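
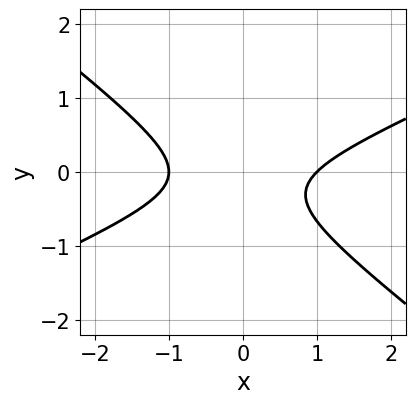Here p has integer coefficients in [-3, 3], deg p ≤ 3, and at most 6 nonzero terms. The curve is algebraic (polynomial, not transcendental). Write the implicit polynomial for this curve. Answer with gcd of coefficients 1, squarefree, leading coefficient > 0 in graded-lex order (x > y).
x^2 - x*y - 3*y^2 - y - 1

(a) The degree is 2 — a generic line meets the curve in up to 2 points.
(b) From the axis intercepts and sections: among the integer gridlines, it crosses the x-axis at x ∈ {-1, 1}; it misses every integer gridline on the y-axis.
(c) Matching integer coefficients to the picture gives p.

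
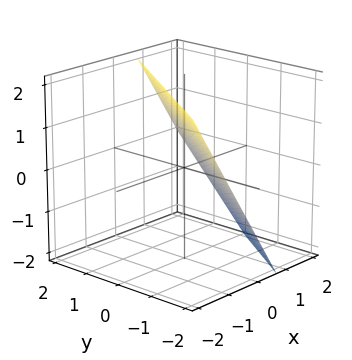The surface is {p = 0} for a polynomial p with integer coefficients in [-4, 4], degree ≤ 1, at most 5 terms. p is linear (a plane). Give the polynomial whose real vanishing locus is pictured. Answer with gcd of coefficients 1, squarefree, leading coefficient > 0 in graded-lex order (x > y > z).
1. The degree is 1 — the surface is flat (a plane).
2. Against the integer gridlines: it meets the y-axis at y = -1 (among the integer gridlines); one z-axis crossing is at z = 1.
3. These observations pin down the coefficients.

3*x - 2*y + 2*z - 2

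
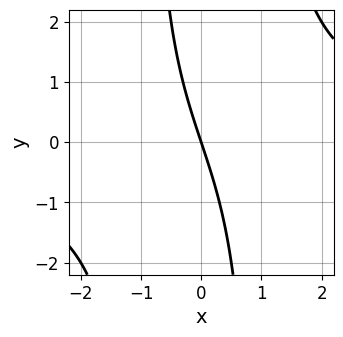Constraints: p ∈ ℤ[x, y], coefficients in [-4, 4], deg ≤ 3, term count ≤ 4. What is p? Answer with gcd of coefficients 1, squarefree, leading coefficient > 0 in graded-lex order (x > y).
1. Degree: a generic line meets the curve in up to 3 points, so deg p = 3.
2. Against the integer gridlines: it crosses the x-axis at the gridline x = 0; one y-axis crossing is at y = 0.
3. These observations pin down the coefficients.

x^2*y - 3*x - y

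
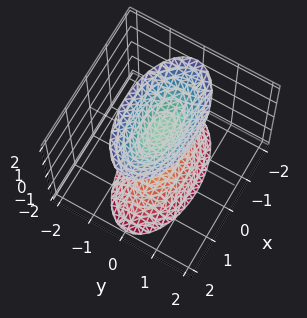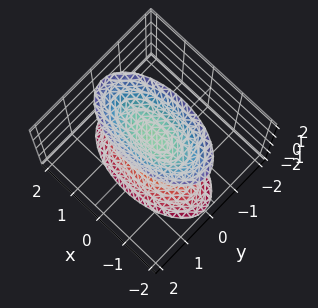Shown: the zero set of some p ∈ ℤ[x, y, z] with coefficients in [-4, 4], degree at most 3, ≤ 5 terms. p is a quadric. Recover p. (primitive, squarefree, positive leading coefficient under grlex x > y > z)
(a) The picture has 2 separate pieces. Treating them together as one polynomial.
(b) The degree is 2 — two separate bowl-shaped sheets opening away from each other; a quadric.
(c) Symmetries: mirror symmetry x ↦ −x ⇒ only even powers of x; the z ↦ −z reflection is a symmetry, so z appears only in even powers; it's symmetric under y → −y, forcing even powers of y.
(d) From the visible intercepts: the surface avoids every integer y-axis point in the box; it misses every integer gridline on the x-axis; among the integer gridlines, it crosses the z-axis at z ∈ {-1, 1}.
(e) Putting this together gives p.

x^2 + 3*y^2 - z^2 + 1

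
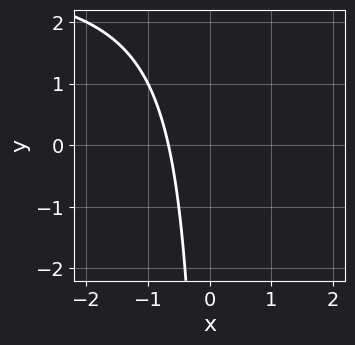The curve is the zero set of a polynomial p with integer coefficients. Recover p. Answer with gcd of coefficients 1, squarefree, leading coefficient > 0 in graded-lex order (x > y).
x*y - 3*x - 2

1. deg p = 2. No degree-1 curve has this shape.
2. Against the integer gridlines: the curve avoids every integer y-axis point in the box.
3. Putting this together gives p.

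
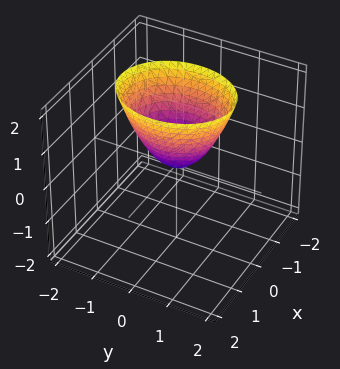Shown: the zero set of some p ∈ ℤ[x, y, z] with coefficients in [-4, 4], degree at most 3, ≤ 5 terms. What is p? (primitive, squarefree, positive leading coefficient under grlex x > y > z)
(a) The degree is 2 — a single bowl opening along one axis; a quadric.
(b) Symmetries: the x ↦ −x reflection is a symmetry, so x appears only in even powers; the y ↦ −y reflection is a symmetry, so y appears only in even powers.
(c) Observable constraints: it crosses the y-axis at the gridline y = 0; it meets the x-axis at x = 0 (among the integer gridlines).
(d) Putting this together gives p.

3*x^2 + 2*y^2 - 2*z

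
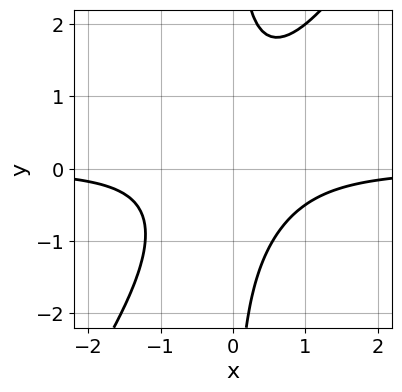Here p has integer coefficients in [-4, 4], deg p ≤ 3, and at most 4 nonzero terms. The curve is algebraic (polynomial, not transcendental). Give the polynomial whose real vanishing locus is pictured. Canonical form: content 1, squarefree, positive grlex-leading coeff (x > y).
3*x^2*y - 2*x*y^2 + 2

1. deg p = 3.
2. Observable constraints: it misses every integer gridline on the x-axis; no y-intercept at any integer in the box.
3. Assembling these constraints gives the stated polynomial.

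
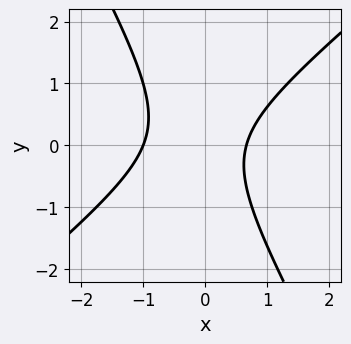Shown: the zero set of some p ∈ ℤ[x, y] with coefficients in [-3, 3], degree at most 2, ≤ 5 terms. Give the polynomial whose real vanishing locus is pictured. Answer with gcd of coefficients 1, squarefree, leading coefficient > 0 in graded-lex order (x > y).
(a) deg p = 2. A generic line meets the curve in up to 2 points.
(b) Checking where it meets the axes: it misses every integer gridline on the y-axis; one x-axis crossing is at x = -1.
(c) These observations pin down the coefficients.

3*x^2 - 2*x*y - 2*y^2 + x - 2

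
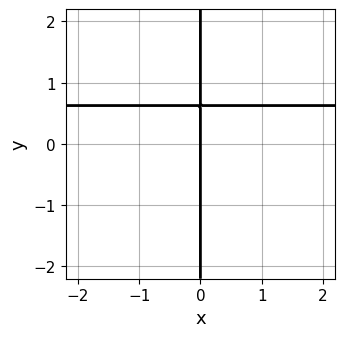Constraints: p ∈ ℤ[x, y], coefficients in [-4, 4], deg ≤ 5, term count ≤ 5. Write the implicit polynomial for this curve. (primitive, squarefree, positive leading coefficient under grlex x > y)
3*x*y^3 + 2*x*y - 2*x

First, the degree is 4 — a generic line meets the curve in up to 4 points.
Then, from the axis intercepts and sections: it crosses the x-axis at the gridline x = 0; every point of the y-axis in the box is on the curve.
Finally, solving for integer coefficients yields p as stated.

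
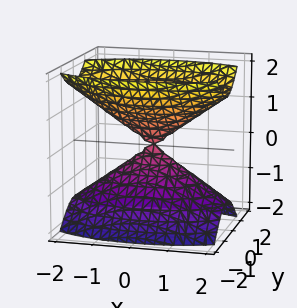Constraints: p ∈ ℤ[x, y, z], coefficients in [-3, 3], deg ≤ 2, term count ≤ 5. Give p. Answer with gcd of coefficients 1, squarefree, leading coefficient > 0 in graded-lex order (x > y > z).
x^2 + 3*y^2 - 2*z^2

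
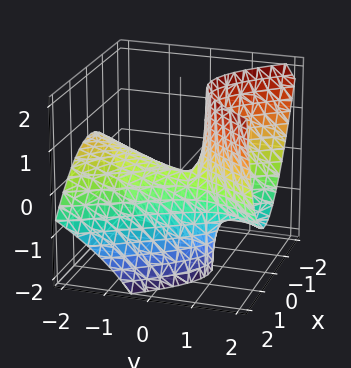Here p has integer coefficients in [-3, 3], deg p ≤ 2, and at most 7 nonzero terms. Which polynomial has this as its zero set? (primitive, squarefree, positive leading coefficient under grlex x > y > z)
3*x^2 + x*z - y^2 - 3*y*z + 2*z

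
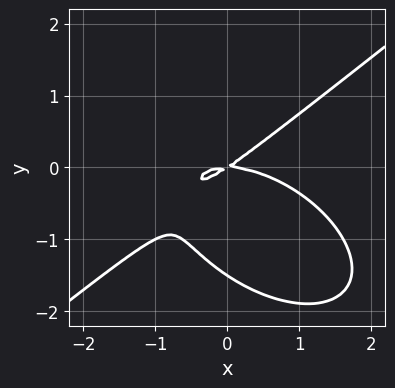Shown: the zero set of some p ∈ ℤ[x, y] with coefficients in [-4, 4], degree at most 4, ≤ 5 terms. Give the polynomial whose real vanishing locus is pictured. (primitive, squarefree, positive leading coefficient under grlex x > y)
x^3 - 2*y^3 + 2*x*y - 3*y^2

First, degree: a generic line meets the curve in up to 3 points, so deg p = 3.
Next, against the integer gridlines: it meets the y-axis at y = 0 (among the integer gridlines); it crosses the x-axis at the gridline x = 0.
Finally, together with the visible shape, these determine p as stated.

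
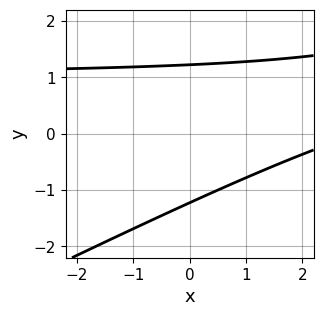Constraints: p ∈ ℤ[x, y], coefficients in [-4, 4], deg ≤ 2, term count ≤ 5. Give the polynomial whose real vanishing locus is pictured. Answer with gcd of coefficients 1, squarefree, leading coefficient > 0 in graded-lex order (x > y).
x*y - 2*y^2 - x + 3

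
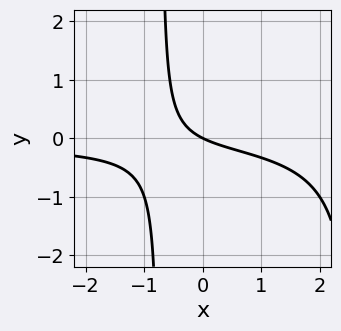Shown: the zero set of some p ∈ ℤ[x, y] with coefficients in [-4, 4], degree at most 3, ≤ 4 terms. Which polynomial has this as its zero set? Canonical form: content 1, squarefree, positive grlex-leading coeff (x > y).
First, degree: the shape is more complex than any degree-2 curve, so deg p = 3.
Next, against the integer gridlines: one y-axis crossing is at y = 0; it meets the x-axis at x = 0 (among the integer gridlines).
Finally, solving for integer coefficients yields p as stated.

x^2*y - 2*x*y - x - 2*y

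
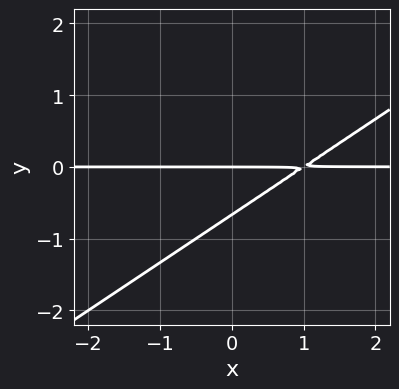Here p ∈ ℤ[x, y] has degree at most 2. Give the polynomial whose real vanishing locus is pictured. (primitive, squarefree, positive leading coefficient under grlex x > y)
2*x*y - 3*y^2 - 2*y

(a) The degree is 2 — a generic line meets the curve in up to 2 points.
(b) Reading off the gridlines: it meets the y-axis at y = 0 (among the integer gridlines); every point of the x-axis in the box is on the curve.
(c) Matching integer coefficients to the picture gives p.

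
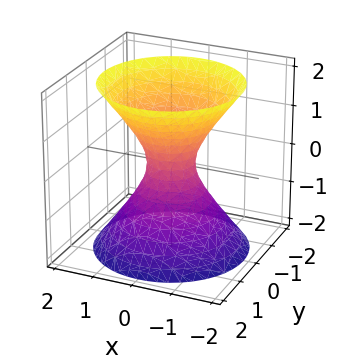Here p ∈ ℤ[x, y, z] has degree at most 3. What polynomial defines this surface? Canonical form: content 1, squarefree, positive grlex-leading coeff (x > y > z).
First, degree: an hourglass — one-sheet hyperboloid; a quadric, so deg p = 2.
Then, symmetries: mirror symmetry z ↦ −z ⇒ only even powers of z; rotational symmetry about the z-axis ⇒ p depends on x, y only through x² + y².
Next, reading off the gridlines: a circular section at z = 2 has radius between 1 and 2; it misses every integer gridline on the z-axis.
Finally, together with the visible shape, these determine p as stated.

3*x^2 + 3*y^2 - 2*z^2 - 1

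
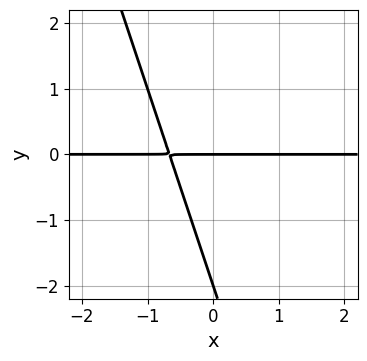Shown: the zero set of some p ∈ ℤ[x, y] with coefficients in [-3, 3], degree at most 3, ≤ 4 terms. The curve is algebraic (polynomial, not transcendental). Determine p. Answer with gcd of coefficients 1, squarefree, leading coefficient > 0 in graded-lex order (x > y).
3*x*y + y^2 + 2*y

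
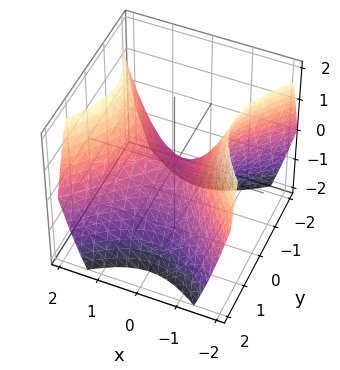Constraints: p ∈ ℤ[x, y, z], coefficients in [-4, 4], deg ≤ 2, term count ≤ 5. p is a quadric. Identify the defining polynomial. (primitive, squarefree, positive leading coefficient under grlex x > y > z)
x^2 - y^2 - z

(a) The degree is 2 — a hyperbolic paraboloid; a quadric.
(b) Symmetries: it's symmetric under x → −x, forcing even powers of x; mirror symmetry y ↦ −y ⇒ only even powers of y.
(c) Against the integer gridlines: one x-axis crossing is at x = 0; it crosses the z-axis at the gridline z = 0; it meets the y-axis at y = 0 (among the integer gridlines).
(d) Assembling these constraints gives the stated polynomial.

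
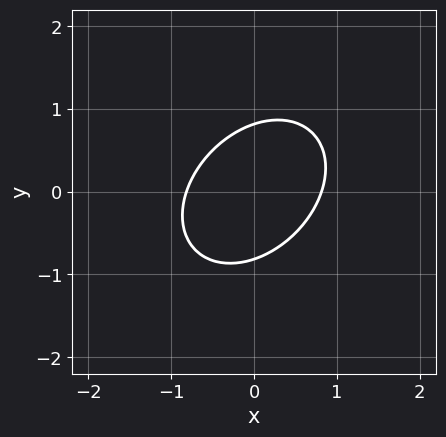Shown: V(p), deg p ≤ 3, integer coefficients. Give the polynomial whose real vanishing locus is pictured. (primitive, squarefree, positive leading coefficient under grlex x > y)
3*x^2 - 2*x*y + 3*y^2 - 2

(a) The degree is 2 — no degree-1 curve has this shape.
(b) The integer polynomial consistent with all of this is the stated p.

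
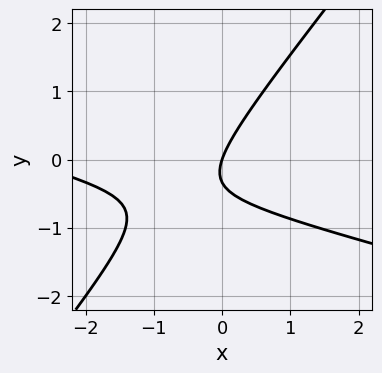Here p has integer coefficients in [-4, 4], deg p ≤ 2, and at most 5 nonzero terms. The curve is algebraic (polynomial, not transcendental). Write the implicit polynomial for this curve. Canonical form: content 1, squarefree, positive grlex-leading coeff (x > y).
deg p = 2.
From the axis intercepts and sections: one y-axis crossing is at y = 0; one x-axis crossing is at x = 0.
Solving for integer coefficients yields p as stated.

x^2 + 3*x*y - 3*y^2 + 3*x - y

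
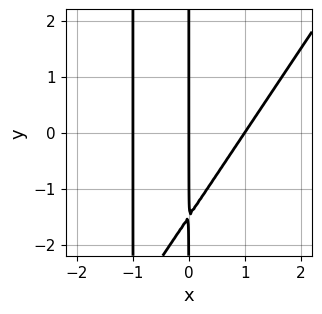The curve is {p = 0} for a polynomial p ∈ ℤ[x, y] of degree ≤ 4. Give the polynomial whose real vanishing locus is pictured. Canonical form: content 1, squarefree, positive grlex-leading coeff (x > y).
(a) deg p = 3. No degree-2 curve has this shape.
(b) Observable constraints: among the integer gridlines, it crosses the x-axis at x ∈ {-1, 0, 1}; the visible y-axis segment lies entirely on the curve.
(c) Assembling these constraints gives the stated polynomial.

3*x^3 - 2*x^2*y - 2*x*y - 3*x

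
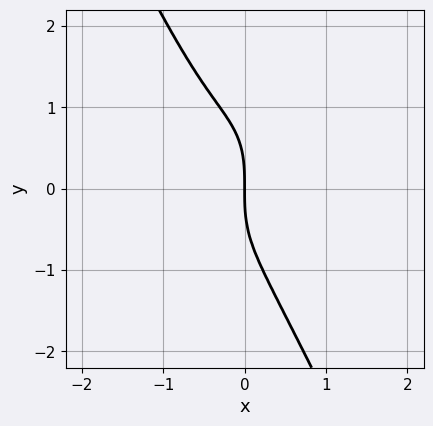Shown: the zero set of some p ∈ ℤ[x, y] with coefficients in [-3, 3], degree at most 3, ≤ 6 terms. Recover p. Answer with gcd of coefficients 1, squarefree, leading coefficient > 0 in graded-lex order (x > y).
1. deg p = 3. No degree-2 curve has this shape.
2. Against the integer gridlines: it crosses the x-axis at the gridline x = 0; it meets the y-axis at y = 0 (among the integer gridlines).
3. Solving for integer coefficients yields p as stated.

3*x^3 - 3*x^2*y + y^3 + 3*x^2 + 3*x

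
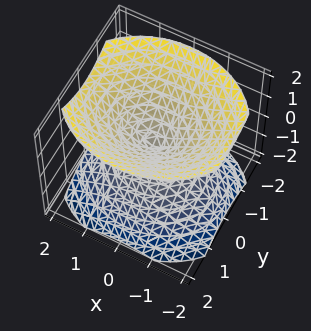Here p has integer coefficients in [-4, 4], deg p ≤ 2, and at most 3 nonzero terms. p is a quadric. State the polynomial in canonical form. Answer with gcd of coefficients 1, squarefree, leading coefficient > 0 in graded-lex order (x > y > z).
2*x^2 + 3*y^2 - 3*z^2

First, the picture has 2 separate pieces.
Then, deg p = 2.
Next, symmetries: the x ↦ −x reflection is a symmetry, so x appears only in even powers; it's symmetric under y → −y, forcing even powers of y; mirror symmetry z ↦ −z ⇒ only even powers of z.
Then, against the integer gridlines: it crosses the x-axis at the gridline x = 0; one z-axis crossing is at z = 0; it meets the y-axis at y = 0 (among the integer gridlines).
Finally, the integer polynomial consistent with all of this is the stated p.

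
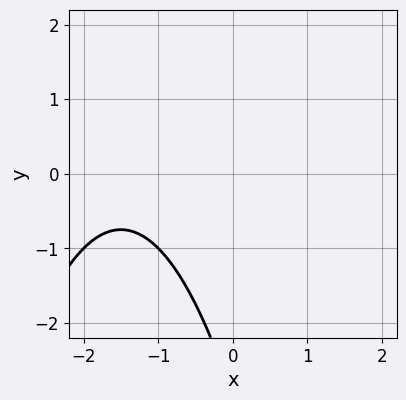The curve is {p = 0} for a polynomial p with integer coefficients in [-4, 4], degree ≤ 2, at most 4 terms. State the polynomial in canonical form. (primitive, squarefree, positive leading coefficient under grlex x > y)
deg p = 2. No degree-1 curve has this shape.
Reading off the gridlines: the curve avoids every integer x-axis point in the box; it misses every integer gridline on the y-axis.
Putting this together gives p.

x^2 + 3*x + y + 3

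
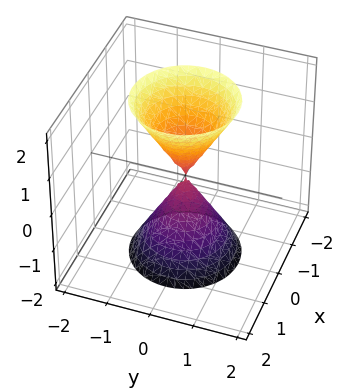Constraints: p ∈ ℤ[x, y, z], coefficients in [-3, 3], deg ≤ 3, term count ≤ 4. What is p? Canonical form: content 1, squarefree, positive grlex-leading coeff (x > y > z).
(a) I count 2 distinct pieces.
(b) Degree: a double cone through the origin; a quadric, so deg p = 2.
(c) Symmetry: the surface is invariant under rotation about z: p = q(x² + y², z); the z ↦ −z reflection is a symmetry, so z appears only in even powers.
(d) Observable constraints: one z-axis crossing is at z = 0; a circular section at z = 2 has radius between 1 and 2.
(e) The integer polynomial consistent with all of this is the stated p.

3*x^2 + 3*y^2 - z^2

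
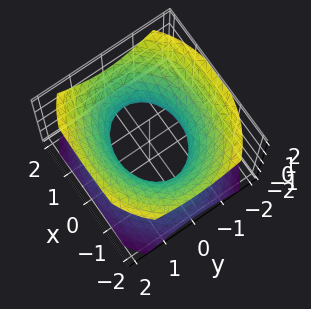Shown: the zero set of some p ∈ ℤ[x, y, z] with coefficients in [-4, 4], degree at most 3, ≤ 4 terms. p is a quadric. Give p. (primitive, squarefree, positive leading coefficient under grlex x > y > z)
2*x^2 + 3*y^2 - 3*z^2 - 3

1. deg p = 2. An hourglass — one-sheet hyperboloid; a quadric.
2. Symmetries: it's symmetric under y → −y, forcing even powers of y; the z ↦ −z reflection is a symmetry, so z appears only in even powers; it's symmetric under x → −x, forcing even powers of x.
3. Observable constraints: the y-axis gridline crossings are at y ∈ {-1, 1}; it misses every integer gridline on the z-axis.
4. The integer polynomial consistent with all of this is the stated p.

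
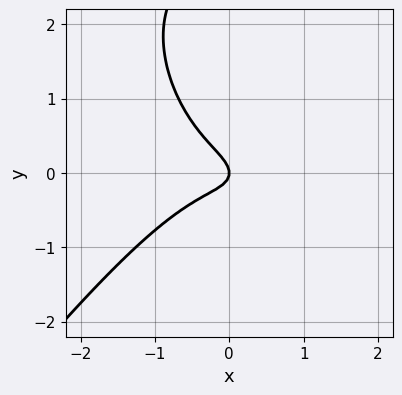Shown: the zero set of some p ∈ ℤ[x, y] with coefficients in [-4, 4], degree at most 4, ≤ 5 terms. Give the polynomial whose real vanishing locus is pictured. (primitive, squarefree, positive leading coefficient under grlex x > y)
2*x^3 - y^3 + x*y + 3*y^2 + x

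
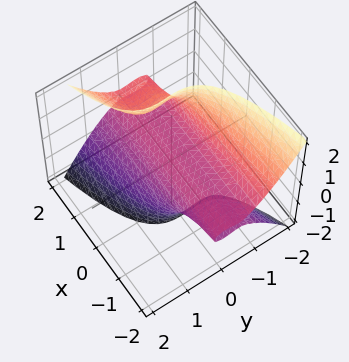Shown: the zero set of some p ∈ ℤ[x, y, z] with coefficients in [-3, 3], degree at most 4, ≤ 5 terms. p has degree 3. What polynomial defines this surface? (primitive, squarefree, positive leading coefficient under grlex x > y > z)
(a) deg p = 3.
(b) From the visible intercepts: it crosses the z-axis at the gridline z = 0; one y-axis crossing is at y = 0.
(c) Matching integer coefficients to the picture gives p.

2*x*z^2 - 3*y^3 - 2*y^2 - 2*z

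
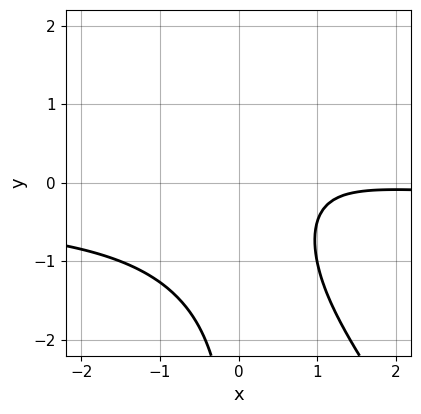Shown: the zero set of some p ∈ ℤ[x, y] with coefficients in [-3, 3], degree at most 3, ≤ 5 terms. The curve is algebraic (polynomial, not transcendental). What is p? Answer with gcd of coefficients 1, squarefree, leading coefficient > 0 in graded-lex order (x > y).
3*x^2*y + 2*x*y^2 + x^2 - 3*x + 3

First, degree: no degree-2 curve has this shape, so deg p = 3.
Then, against the integer gridlines: the curve avoids every integer y-axis point in the box; the curve avoids every integer x-axis point in the box.
Finally, matching integer coefficients to the picture gives p.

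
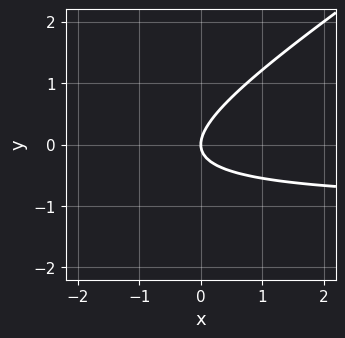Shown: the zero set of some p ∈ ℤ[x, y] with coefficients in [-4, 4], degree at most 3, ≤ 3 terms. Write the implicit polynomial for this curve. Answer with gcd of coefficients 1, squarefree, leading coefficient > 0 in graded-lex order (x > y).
The degree is 2 — no degree-1 curve has this shape.
Checking where it meets the axes: one x-axis crossing is at x = 0; it crosses the y-axis at the gridline y = 0.
These observations pin down the coefficients.

2*x*y - 3*y^2 + 2*x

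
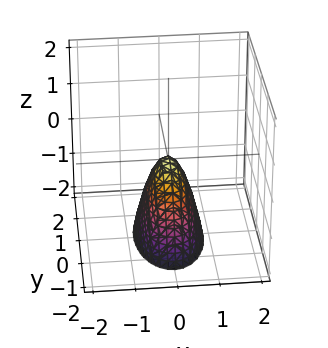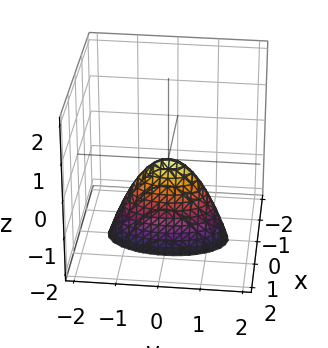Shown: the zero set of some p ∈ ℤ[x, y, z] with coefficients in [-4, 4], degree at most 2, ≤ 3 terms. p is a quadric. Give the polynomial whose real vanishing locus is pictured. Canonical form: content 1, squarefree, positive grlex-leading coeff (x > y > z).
1. deg p = 2. A paraboloid; a quadric.
2. Symmetries: the y ↦ −y reflection is a symmetry, so y appears only in even powers; mirror symmetry x ↦ −x ⇒ only even powers of x.
3. From the axis intercepts and sections: it crosses the x-axis at the gridline x = 0; it crosses the z-axis at the gridline z = 0; it meets the y-axis at y = 0 (among the integer gridlines).
4. Matching integer coefficients to the picture gives p.

3*x^2 + y^2 + z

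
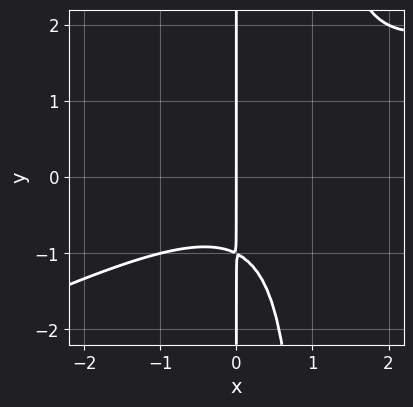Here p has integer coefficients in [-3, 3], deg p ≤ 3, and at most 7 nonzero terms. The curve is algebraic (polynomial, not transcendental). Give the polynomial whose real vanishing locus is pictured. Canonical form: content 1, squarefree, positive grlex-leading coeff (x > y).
x^3 - 2*x^2*y - x^2 + 2*x*y + 2*x

(a) deg p = 3.
(b) From the axis intercepts and sections: it meets the x-axis at x = 0 (among the integer gridlines); every point of the y-axis in the box is on the curve.
(c) The integer polynomial consistent with all of this is the stated p.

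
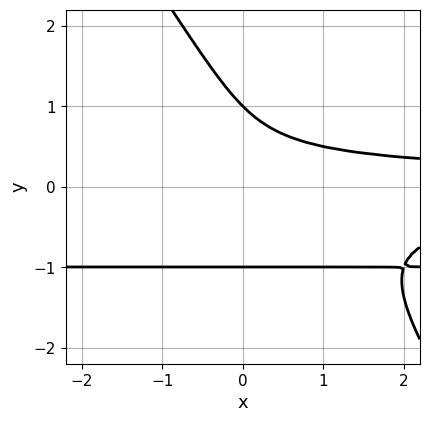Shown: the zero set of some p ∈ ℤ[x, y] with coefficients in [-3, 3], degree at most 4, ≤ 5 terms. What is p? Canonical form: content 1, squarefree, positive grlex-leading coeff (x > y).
3*x*y^3 + 2*y^4 + 3*x*y^2 - y^2 - 1

(a) deg p = 4. No degree-3 curve has this shape.
(b) Against the integer gridlines: among the integer gridlines, it crosses the y-axis at y ∈ {-1, 1}; it misses every integer gridline on the x-axis.
(c) Solving for integer coefficients yields p as stated.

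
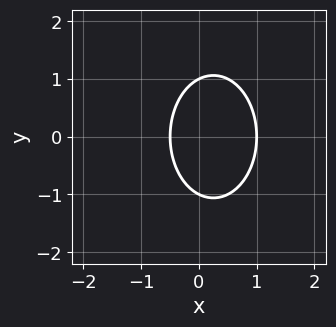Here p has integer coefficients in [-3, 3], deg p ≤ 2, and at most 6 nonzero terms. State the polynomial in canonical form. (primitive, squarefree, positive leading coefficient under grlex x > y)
2*x^2 + y^2 - x - 1

First, deg p = 2. The shape is more complex than any degree-1 curve.
Next, symmetries: the y ↦ −y reflection is a symmetry, so y appears only in even powers.
Then, from the visible intercepts: it meets the x-axis at x = 1 (among the integer gridlines); among the integer gridlines, it crosses the y-axis at y ∈ {-1, 1}.
Finally, solving for integer coefficients yields p as stated.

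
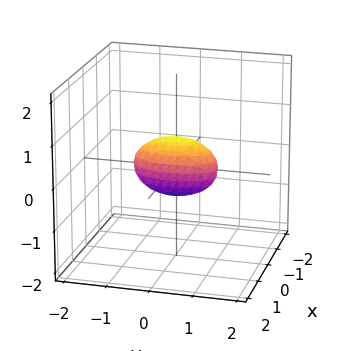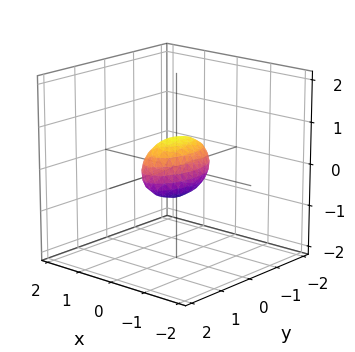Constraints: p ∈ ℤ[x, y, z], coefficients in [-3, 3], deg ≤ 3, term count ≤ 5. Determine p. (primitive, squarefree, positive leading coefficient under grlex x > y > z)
1. The degree is 2 — a closed, bounded, convex surface; a quadric.
2. Symmetries: the x ↦ −x reflection is a symmetry, so x appears only in even powers; it's symmetric under y → −y, forcing even powers of y; the z ↦ −z reflection is a symmetry, so z appears only in even powers.
3. Observable constraints: among the integer gridlines, it crosses the y-axis at y ∈ {-1, 1}.
4. The integer polynomial consistent with all of this is the stated p.

3*x^2 + y^2 + 2*z^2 - 1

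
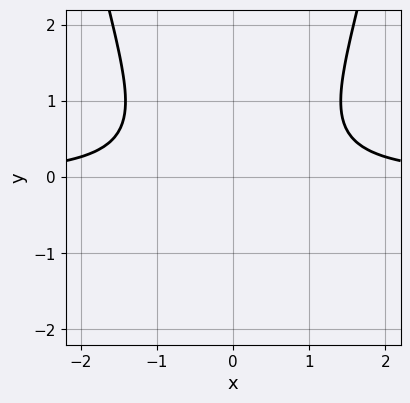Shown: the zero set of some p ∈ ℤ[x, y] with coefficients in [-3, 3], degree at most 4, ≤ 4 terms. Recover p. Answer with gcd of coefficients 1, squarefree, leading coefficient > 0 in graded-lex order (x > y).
x^2*y - y^2 - 1

(a) deg p = 3. A generic line meets the curve in up to 3 points.
(b) Symmetries: it's symmetric under x → −x, forcing even powers of x.
(c) Checking where it meets the axes: the curve avoids every integer y-axis point in the box; the curve avoids every integer x-axis point in the box.
(d) Assembling these constraints gives the stated polynomial.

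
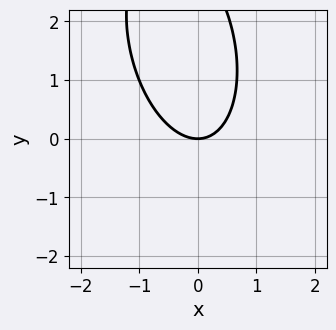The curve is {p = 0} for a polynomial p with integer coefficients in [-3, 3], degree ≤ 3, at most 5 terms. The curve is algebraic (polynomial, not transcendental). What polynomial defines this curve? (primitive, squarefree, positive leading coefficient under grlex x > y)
(a) Degree: no degree-1 curve has this shape, so deg p = 2.
(b) From the axis intercepts and sections: it meets the y-axis at y = 0 (among the integer gridlines); one x-axis crossing is at x = 0.
(c) Assembling these constraints gives the stated polynomial.

3*x^2 + x*y + y^2 - 3*y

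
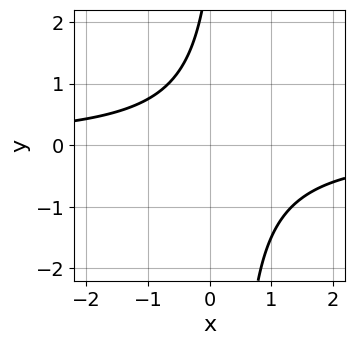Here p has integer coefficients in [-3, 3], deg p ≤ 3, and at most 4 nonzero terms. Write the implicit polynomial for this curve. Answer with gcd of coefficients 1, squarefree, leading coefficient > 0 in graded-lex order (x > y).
1. Degree: a generic line meets the curve in up to 2 points, so deg p = 2.
2. From the axis intercepts and sections: it misses every integer gridline on the y-axis; it misses every integer gridline on the x-axis.
3. The integer polynomial consistent with all of this is the stated p.

3*x*y - y + 3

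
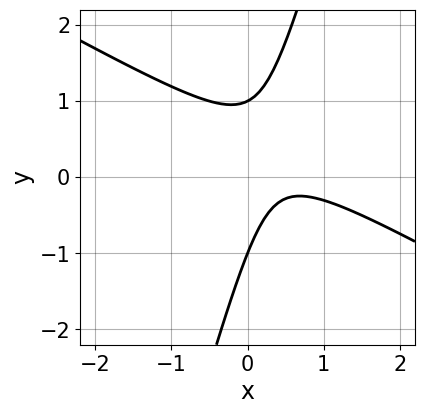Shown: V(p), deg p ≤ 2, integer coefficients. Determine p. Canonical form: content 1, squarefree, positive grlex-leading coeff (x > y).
2*x^2 + 3*x*y - y^2 - 2*x + 1

First, degree: the shape is more complex than any degree-1 curve, so deg p = 2.
Then, checking where it meets the axes: the curve avoids every integer x-axis point in the box; among the integer gridlines, it crosses the y-axis at y ∈ {-1, 1}.
Finally, fitting integer coefficients to these (and the overall shape) gives p.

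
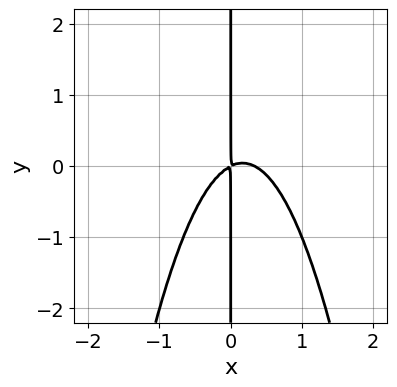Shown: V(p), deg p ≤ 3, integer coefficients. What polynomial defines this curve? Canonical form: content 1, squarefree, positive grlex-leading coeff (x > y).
3*x^3 - x^2 + 2*x*y

(a) deg p = 3. A generic line meets the curve in up to 3 points.
(b) Reading off the gridlines: the visible y-axis segment lies entirely on the curve.
(c) Putting this together gives p.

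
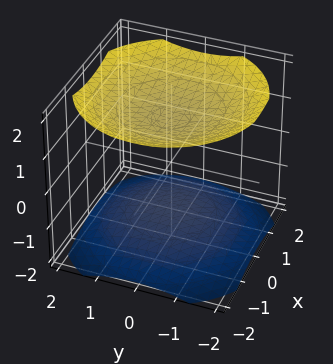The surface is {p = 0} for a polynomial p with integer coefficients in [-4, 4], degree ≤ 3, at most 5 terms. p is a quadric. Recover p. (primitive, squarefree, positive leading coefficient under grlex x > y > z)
x^2 + y^2 - 2*z^2 + 3

There are 2 components.
deg p = 2.
Symmetries: it's symmetric under z → −z, forcing even powers of z; rotational symmetry about the z-axis ⇒ p depends on x, y only through x² + y².
Against the integer gridlines: it misses every integer gridline on the y-axis; no x-intercept at any integer in the box.
The integer polynomial consistent with all of this is the stated p.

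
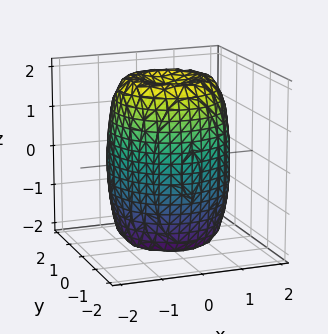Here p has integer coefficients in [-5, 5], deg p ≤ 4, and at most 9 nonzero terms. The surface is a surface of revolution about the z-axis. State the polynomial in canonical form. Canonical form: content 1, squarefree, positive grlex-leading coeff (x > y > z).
1. The degree is 4 — a generic line meets the surface in up to 4 points.
2. By symmetry, the surface is invariant under rotation about z: p = q(x² + y², z).
3. From the axis intercepts and sections: a circular section at z = -2 has radius between 0 and 1.
4. Solving for integer coefficients yields p as stated.

2*x^4 + 4*x^2*y^2 + 2*y^4 - 3*x^2 - 3*y^2 + z^2 - 3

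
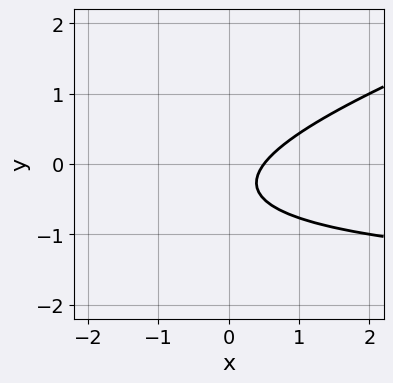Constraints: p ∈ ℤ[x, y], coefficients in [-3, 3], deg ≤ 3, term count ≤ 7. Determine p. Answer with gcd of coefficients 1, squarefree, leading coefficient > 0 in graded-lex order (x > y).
deg p = 2.
Reading off the gridlines: no y-intercept at any integer in the box.
The integer polynomial consistent with all of this is the stated p.

x*y - 3*y^2 + 2*x - 2*y - 1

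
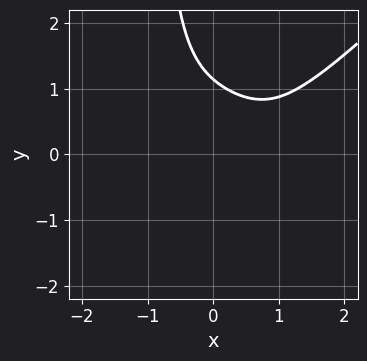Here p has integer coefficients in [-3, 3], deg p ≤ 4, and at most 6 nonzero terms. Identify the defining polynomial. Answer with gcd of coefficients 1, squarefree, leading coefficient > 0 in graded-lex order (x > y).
(a) Degree: the shape is more complex than any degree-3 curve, so deg p = 4.
(b) Checking where it meets the axes: it misses every integer gridline on the x-axis.
(c) Assembling these constraints gives the stated polynomial.

2*x^4 - 2*x*y^3 - 3*x*y^2 - 2*y^3 + 3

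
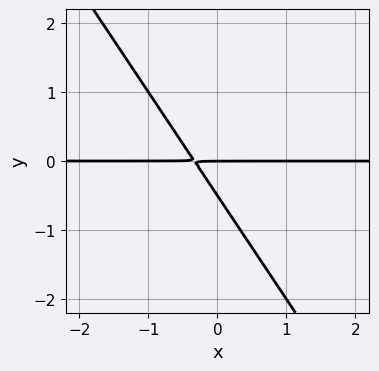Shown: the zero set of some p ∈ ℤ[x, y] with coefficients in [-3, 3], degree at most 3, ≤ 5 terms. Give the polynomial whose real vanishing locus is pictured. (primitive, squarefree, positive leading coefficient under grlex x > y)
(a) Degree: no degree-1 curve has this shape, so deg p = 2.
(b) Reading off the gridlines: every point of the x-axis in the box is on the curve; it crosses the y-axis at the gridline y = 0.
(c) Matching integer coefficients to the picture gives p.

3*x*y + 2*y^2 + y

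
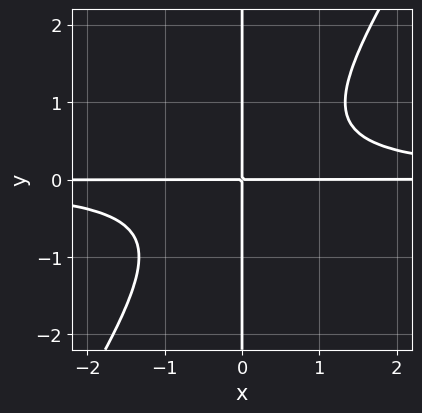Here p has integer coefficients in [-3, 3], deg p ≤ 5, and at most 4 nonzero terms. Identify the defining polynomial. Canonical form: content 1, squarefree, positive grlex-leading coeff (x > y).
The degree is 4 — the shape is more complex than any degree-3 curve.
From the axis intercepts and sections: every point of the x-axis in the box is on the curve; every point of the y-axis in the box is on the curve.
These observations pin down the coefficients.

3*x^2*y^2 - 2*x*y^3 - 2*x*y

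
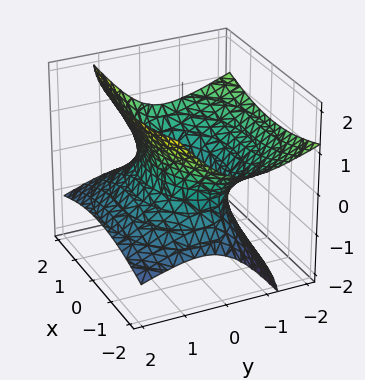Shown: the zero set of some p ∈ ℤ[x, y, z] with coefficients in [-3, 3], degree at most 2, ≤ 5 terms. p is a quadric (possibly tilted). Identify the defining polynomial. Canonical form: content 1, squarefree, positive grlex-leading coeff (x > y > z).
x^2 + 2*y^2 + 3*y*z - 3*z^2 - 2

1. The degree is 2 — a generic line meets the surface in up to 2 points.
2. Observable constraints: it misses every integer gridline on the z-axis; among the integer gridlines, it crosses the y-axis at y ∈ {-1, 1}.
3. The integer polynomial consistent with all of this is the stated p.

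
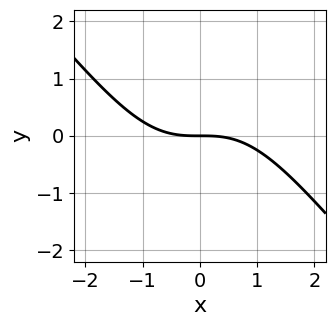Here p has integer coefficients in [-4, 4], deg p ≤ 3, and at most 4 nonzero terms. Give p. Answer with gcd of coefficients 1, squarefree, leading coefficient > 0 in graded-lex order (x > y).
x^3 + x^2*y + 3*y

(a) Degree: no degree-2 curve has this shape, so deg p = 3.
(b) From the visible intercepts: it crosses the x-axis at the gridline x = 0; one y-axis crossing is at y = 0.
(c) Putting this together gives p.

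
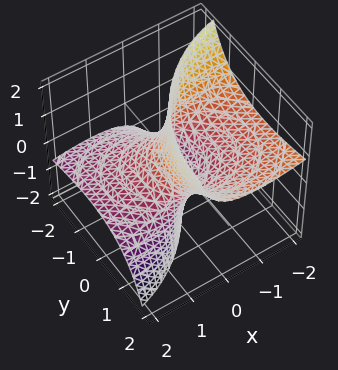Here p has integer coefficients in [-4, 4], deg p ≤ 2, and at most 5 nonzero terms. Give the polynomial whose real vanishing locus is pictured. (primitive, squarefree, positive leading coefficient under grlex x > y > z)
1. The degree is 2 — no degree-1 surface has this shape.
2. From the axis intercepts and sections: the y-axis gridline crossings are at y ∈ {-1, 1}; the x-axis gridline crossings are at x ∈ {-1, 1}; no z-intercept at any integer in the box.
3. Together with the visible shape, these determine p as stated.

x^2 + 3*x*z + y^2 - 2*y*z - 1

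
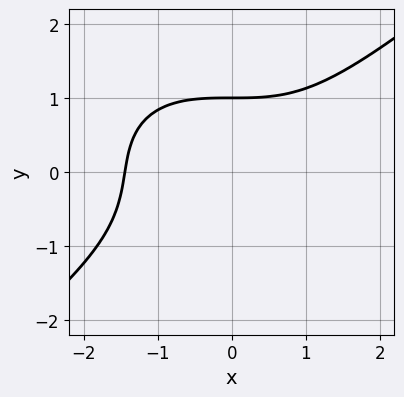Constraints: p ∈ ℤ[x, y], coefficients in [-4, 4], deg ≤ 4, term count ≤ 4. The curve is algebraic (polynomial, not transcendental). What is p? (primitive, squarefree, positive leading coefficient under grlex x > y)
(a) deg p = 3.
(b) Against the integer gridlines: one y-axis crossing is at y = 1.
(c) Solving for integer coefficients yields p as stated.

x^3 - 2*y^3 - y + 3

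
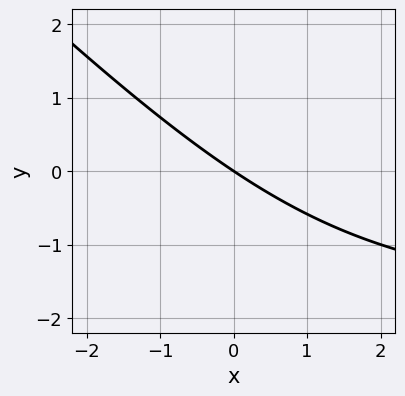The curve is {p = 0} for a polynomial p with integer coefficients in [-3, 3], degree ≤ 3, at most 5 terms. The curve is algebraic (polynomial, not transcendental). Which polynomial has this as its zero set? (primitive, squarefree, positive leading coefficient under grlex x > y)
deg p = 2. The shape is more complex than any degree-1 curve.
Checking where it meets the axes: it crosses the y-axis at the gridline y = 0; it crosses the x-axis at the gridline x = 0.
Assembling these constraints gives the stated polynomial.

x*y + y^2 + 2*x + 3*y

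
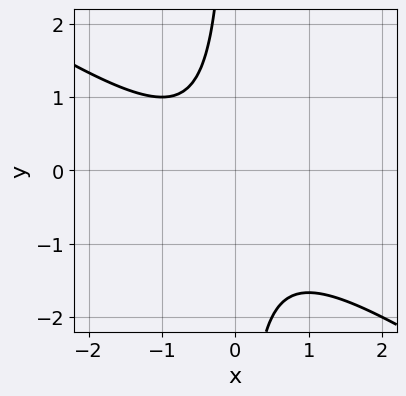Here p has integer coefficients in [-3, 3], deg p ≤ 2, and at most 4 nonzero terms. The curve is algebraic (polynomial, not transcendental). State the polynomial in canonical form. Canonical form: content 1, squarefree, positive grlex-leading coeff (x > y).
2*x^2 + 3*x*y + x + 2

(a) The degree is 2 — no degree-1 curve has this shape.
(b) From the visible intercepts: it misses every integer gridline on the x-axis; no y-intercept at any integer in the box.
(c) Fitting integer coefficients to these (and the overall shape) gives p.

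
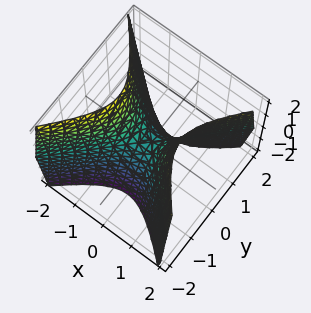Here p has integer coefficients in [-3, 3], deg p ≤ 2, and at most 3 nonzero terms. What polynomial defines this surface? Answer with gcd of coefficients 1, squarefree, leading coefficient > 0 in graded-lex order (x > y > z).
2*x^2 - 2*y^2 - z

First, the degree is 2 — a saddle surface; a quadric.
Then, symmetries: it's symmetric under y → −y, forcing even powers of y; it's symmetric under x → −x, forcing even powers of x.
Then, from the visible intercepts: it crosses the z-axis at the gridline z = 0; it crosses the x-axis at the gridline x = 0; one y-axis crossing is at y = 0.
Finally, solving for integer coefficients yields p as stated.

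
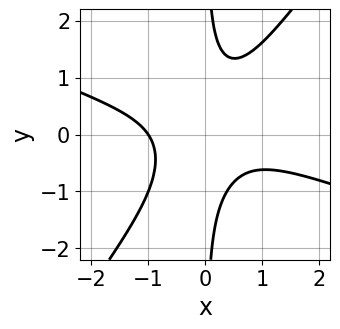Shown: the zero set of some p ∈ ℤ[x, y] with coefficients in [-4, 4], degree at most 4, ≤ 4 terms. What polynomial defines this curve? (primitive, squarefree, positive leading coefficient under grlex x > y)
x^3 + 2*x^2*y - 2*x*y^2 + 1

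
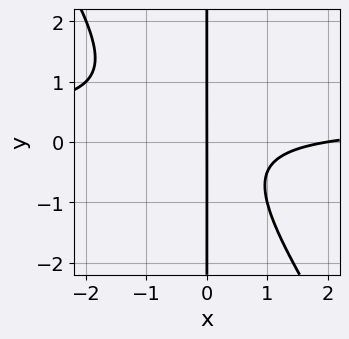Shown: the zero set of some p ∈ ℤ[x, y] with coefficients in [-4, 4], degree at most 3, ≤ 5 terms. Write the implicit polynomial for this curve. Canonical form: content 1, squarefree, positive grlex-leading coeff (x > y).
3*x^2*y + 2*x*y^2 - x^2 + 2*x

(a) Degree: a generic line meets the curve in up to 3 points, so deg p = 3.
(b) From the axis intercepts and sections: the x-axis gridline crossings are at x ∈ {0, 2}; the visible y-axis segment lies entirely on the curve.
(c) The integer polynomial consistent with all of this is the stated p.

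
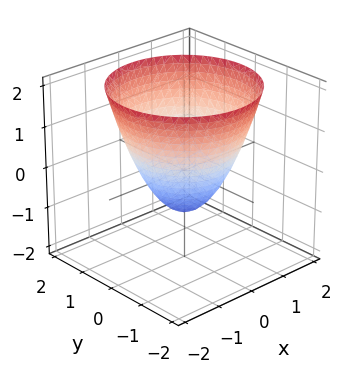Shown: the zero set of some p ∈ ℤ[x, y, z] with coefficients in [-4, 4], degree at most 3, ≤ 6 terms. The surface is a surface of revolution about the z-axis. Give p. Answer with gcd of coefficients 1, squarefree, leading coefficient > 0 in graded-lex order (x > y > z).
x^2 + y^2 - z - 1

First, the degree is 2 — the shape is more complex than any degree-1 surface.
Then, symmetry: the surface is invariant under rotation about z: p = q(x² + y², z).
Then, reading off the gridlines: one z-axis crossing is at z = -1; among the integer gridlines, it crosses the y-axis at y ∈ {-1, 1}; a circular section at z = 2 has radius between 1 and 2.
Finally, putting this together gives p. Check: (-1, 0, 0) on the x-axis lies on the surface, and p(-1, 0, 0) = 0. ✓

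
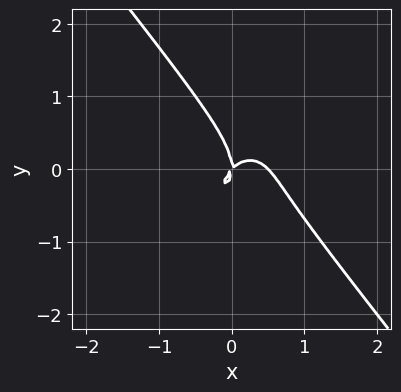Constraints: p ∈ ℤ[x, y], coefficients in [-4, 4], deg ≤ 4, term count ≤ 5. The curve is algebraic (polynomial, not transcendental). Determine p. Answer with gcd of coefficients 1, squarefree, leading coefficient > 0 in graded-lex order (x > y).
First, the degree is 3 — a generic line meets the curve in up to 3 points.
Then, observable constraints: it crosses the x-axis at the gridline x = 0; it meets the y-axis at y = 0 (among the integer gridlines).
Finally, together with the visible shape, these determine p as stated.

2*x^3 + y^3 - x^2 + x*y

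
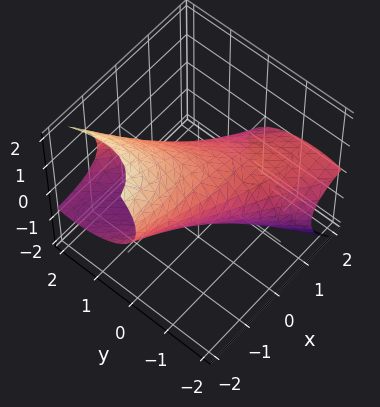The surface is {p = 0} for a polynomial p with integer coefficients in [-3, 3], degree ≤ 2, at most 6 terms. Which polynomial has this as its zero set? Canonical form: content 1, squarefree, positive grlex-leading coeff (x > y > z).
x^2 + 3*x*y + 3*x*z + 2*y^2 + 3*z^2 - 3

Degree: a generic line meets the surface in up to 2 points, so deg p = 2.
From the axis intercepts and sections: the z-axis gridline crossings are at z ∈ {-1, 1}.
Together with the visible shape, these determine p as stated.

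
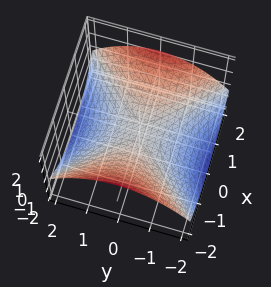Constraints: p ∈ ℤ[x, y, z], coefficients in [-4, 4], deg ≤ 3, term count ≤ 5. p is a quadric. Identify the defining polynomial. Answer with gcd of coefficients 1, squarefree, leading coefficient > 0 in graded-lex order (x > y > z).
1. deg p = 2.
2. Symmetries: the x ↦ −x reflection is a symmetry, so x appears only in even powers; the y ↦ −y reflection is a symmetry, so y appears only in even powers.
3. Checking where it meets the axes: it meets the y-axis at y = 0 (among the integer gridlines); one z-axis crossing is at z = 0; it crosses the x-axis at the gridline x = 0.
4. Putting this together gives p.

x^2 - y^2 - 3*z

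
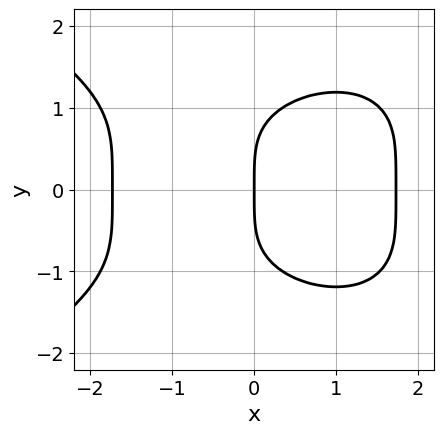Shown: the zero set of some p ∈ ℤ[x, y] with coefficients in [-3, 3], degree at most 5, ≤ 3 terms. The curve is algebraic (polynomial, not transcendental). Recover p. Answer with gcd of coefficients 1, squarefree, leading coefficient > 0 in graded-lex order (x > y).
1. deg p = 4.
2. Symmetries: mirror symmetry y ↦ −y ⇒ only even powers of y.
3. Against the integer gridlines: it meets the y-axis at y = 0 (among the integer gridlines); it meets the x-axis at x = 0 (among the integer gridlines).
4. Assembling these constraints gives the stated polynomial.

y^4 + x^3 - 3*x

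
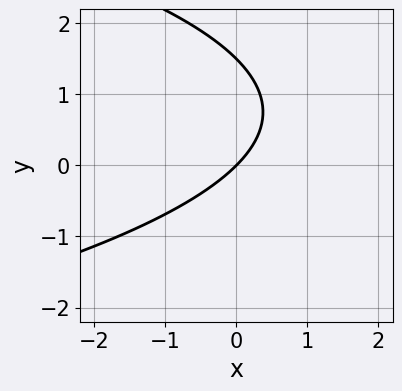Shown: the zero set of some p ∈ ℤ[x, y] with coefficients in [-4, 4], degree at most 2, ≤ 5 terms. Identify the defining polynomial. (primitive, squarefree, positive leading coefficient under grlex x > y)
(a) deg p = 2.
(b) From the axis intercepts and sections: it crosses the x-axis at the gridline x = 0; it crosses the y-axis at the gridline y = 0.
(c) These observations pin down the coefficients.

2*y^2 + 3*x - 3*y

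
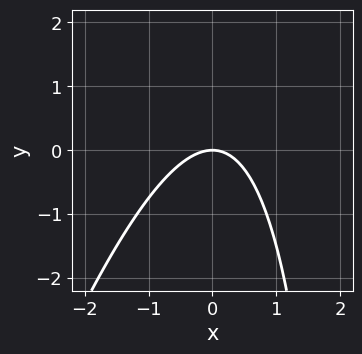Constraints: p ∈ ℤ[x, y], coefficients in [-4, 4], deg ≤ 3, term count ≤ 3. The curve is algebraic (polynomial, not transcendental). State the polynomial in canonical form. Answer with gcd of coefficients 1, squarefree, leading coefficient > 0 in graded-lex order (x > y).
3*x^2 - x*y + 3*y

(a) Degree: a generic line meets the curve in up to 2 points, so deg p = 2.
(b) Reading off the gridlines: one y-axis crossing is at y = 0; it crosses the x-axis at the gridline x = 0.
(c) Assembling these constraints gives the stated polynomial.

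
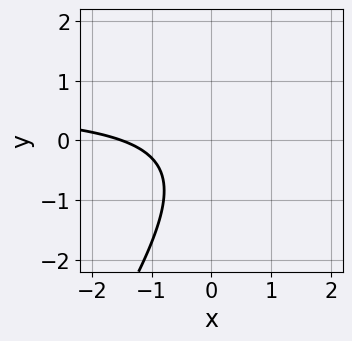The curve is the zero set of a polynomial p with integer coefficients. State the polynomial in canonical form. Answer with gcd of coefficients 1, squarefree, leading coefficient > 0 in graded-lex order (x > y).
First, the degree is 2 — the shape is more complex than any degree-1 curve.
Next, checking where it meets the axes: the curve avoids every integer y-axis point in the box.
Finally, together with the visible shape, these determine p as stated.

3*x*y - 2*y^2 - 2*x - y - 3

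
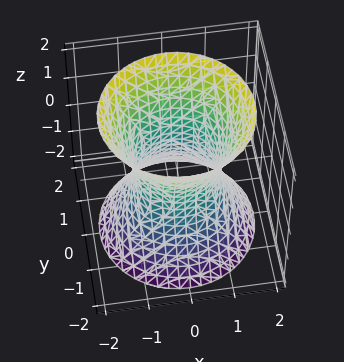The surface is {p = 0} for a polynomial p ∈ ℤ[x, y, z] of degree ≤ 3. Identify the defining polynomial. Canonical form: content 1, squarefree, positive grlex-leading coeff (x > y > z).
2*x^2 + 2*y^2 - z^2 - 2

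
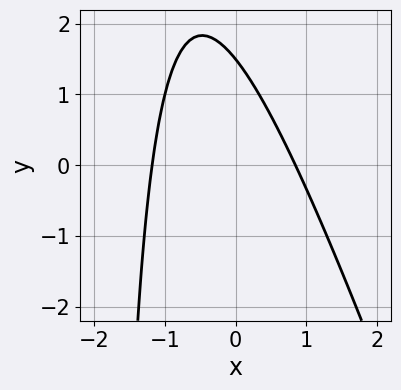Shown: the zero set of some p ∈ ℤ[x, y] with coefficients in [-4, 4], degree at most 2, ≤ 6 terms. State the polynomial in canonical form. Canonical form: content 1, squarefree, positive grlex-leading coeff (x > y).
Degree: the shape is more complex than any degree-1 curve, so deg p = 2.
Putting this together gives p.

3*x^2 + x*y + x + 2*y - 3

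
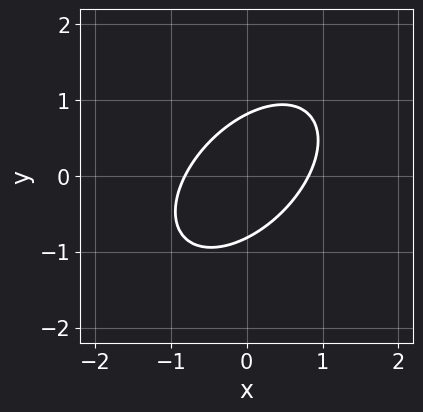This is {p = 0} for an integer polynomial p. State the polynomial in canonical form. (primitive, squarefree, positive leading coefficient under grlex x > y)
(a) The degree is 2 — a generic line meets the curve in up to 2 points.
(b) Solving for integer coefficients yields p as stated.

3*x^2 - 3*x*y + 3*y^2 - 2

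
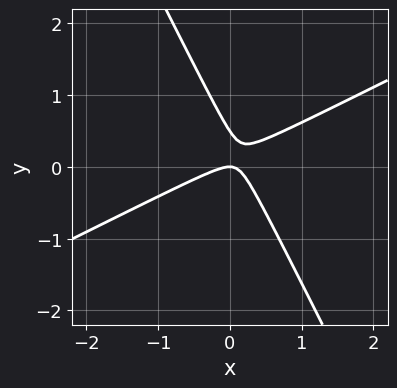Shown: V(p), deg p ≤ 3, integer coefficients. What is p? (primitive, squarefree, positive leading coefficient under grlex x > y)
2*x^2 - 3*x*y - 2*y^2 + y

(a) deg p = 2.
(b) From the axis intercepts and sections: one y-axis crossing is at y = 0; it crosses the x-axis at the gridline x = 0.
(c) Together with the visible shape, these determine p as stated.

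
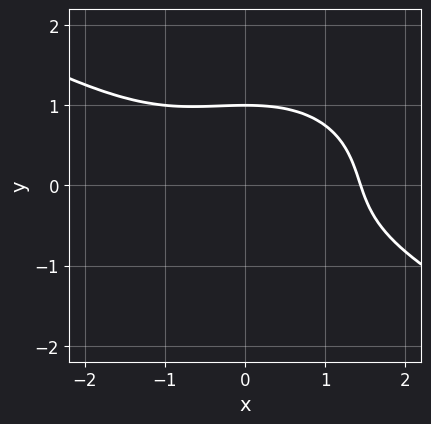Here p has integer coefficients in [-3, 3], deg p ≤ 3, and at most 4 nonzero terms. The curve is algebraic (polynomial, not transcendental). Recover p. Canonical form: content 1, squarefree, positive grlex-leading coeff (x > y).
x^3 + x^2*y + 3*y^3 - 3

1. deg p = 3.
2. Checking where it meets the axes: it meets the y-axis at y = 1 (among the integer gridlines).
3. Together with the visible shape, these determine p as stated.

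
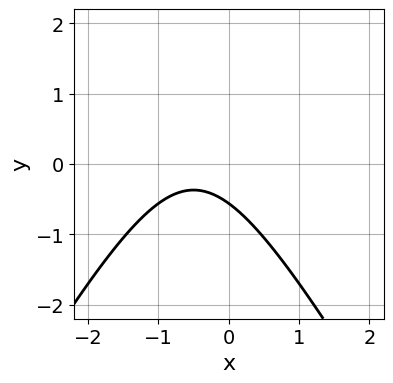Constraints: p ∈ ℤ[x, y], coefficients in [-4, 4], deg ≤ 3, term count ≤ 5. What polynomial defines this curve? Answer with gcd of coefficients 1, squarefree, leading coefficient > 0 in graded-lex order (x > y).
3*x^2 - y^2 + 3*x + 3*y + 2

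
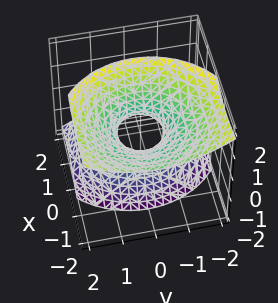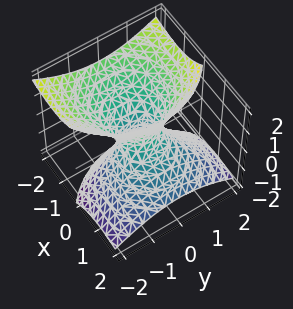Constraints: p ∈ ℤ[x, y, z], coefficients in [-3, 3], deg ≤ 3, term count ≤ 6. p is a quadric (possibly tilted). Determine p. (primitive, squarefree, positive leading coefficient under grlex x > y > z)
2*x^2 + 3*x*z + 2*y^2 - 2*z^2 - 1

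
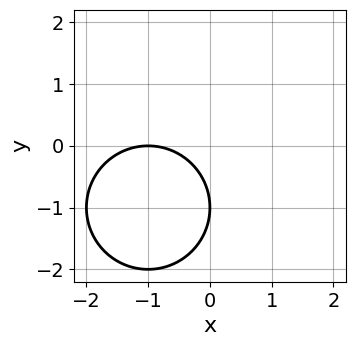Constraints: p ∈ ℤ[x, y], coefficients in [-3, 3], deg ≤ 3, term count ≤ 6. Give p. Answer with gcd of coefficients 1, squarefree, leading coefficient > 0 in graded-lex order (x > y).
x^2 + y^2 + 2*x + 2*y + 1

First, deg p = 2. The shape is more complex than any degree-1 curve.
Then, from the axis intercepts and sections: it meets the y-axis at y = -1 (among the integer gridlines); it meets the x-axis at x = -1 (among the integer gridlines).
Finally, these observations pin down the coefficients.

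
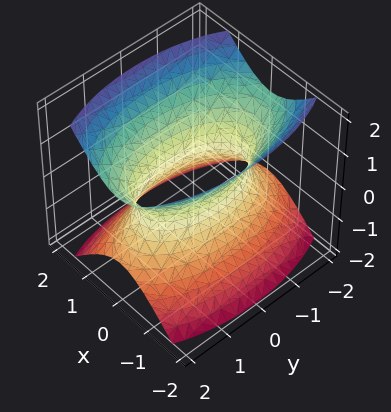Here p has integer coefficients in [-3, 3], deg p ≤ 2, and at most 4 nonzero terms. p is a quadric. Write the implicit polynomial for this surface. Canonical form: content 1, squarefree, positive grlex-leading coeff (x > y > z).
3*x^2 + y^2 - 2*z^2 - 2

(a) The degree is 2 — an hourglass — one-sheet hyperboloid; a quadric.
(b) Symmetries: the z ↦ −z reflection is a symmetry, so z appears only in even powers; mirror symmetry y ↦ −y ⇒ only even powers of y; the x ↦ −x reflection is a symmetry, so x appears only in even powers.
(c) Observable constraints: it misses every integer gridline on the z-axis.
(d) These observations pin down the coefficients.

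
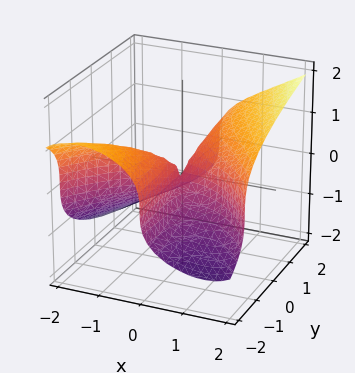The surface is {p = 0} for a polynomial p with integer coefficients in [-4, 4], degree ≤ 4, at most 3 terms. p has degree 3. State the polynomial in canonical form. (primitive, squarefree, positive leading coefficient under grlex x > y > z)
deg p = 3. No degree-2 surface has this shape.
From the axis intercepts and sections: the visible y-axis segment lies entirely on the surface; it meets the x-axis at x = 0 (among the integer gridlines).
Fitting integer coefficients to these (and the overall shape) gives p.

x^3 - 3*z^3 + 3*x*y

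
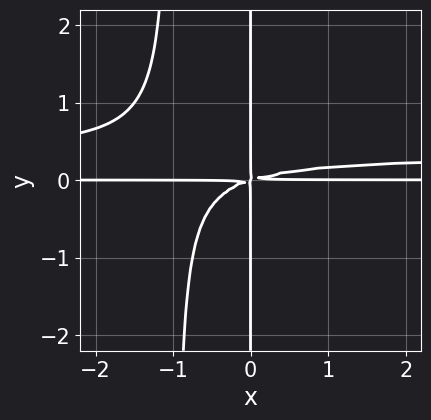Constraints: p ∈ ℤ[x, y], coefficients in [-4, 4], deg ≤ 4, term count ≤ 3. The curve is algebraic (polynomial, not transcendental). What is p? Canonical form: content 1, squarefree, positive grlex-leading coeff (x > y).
Degree: a generic line meets the curve in up to 4 points, so deg p = 4.
From the axis intercepts and sections: the visible y-axis segment lies entirely on the curve; every point of the x-axis in the box is on the curve.
Fitting integer coefficients to these (and the overall shape) gives p.

3*x^2*y^2 - x^2*y + 3*x*y^2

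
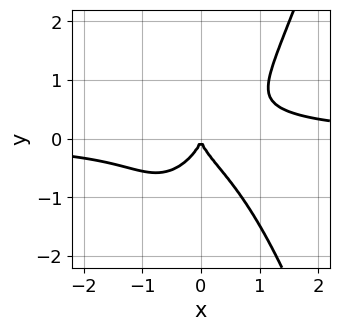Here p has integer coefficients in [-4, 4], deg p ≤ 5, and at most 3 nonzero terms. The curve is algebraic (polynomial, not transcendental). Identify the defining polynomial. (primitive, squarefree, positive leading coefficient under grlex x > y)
First, deg p = 4. No degree-3 curve has this shape.
Then, checking where it meets the axes: it crosses the y-axis at the gridline y = 0; it crosses the x-axis at the gridline x = 0.
Finally, solving for integer coefficients yields p as stated.

3*x^3*y - 2*y^3 - 2*x^2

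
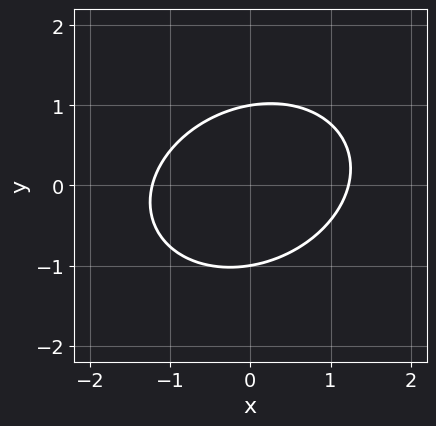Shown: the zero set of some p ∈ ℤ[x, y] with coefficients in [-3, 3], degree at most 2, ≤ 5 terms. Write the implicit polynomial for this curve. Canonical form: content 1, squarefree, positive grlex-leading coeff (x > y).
2*x^2 - x*y + 3*y^2 - 3

1. The degree is 2 — the shape is more complex than any degree-1 curve.
2. Reading off the gridlines: the y-axis gridline crossings are at y ∈ {-1, 1}.
3. Fitting integer coefficients to these (and the overall shape) gives p.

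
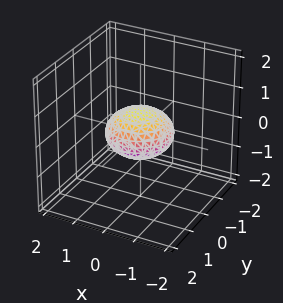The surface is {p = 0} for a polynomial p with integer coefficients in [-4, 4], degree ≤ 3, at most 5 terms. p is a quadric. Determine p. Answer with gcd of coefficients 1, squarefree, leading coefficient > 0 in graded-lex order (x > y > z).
First, degree: bounded and convex; a quadric, so deg p = 2.
Next, symmetries: rotational symmetry about the z-axis ⇒ p depends on x, y only through x² + y²; the z ↦ −z reflection is a symmetry, so z appears only in even powers.
Next, checking where it meets the axes: among the integer gridlines, it crosses the y-axis at y ∈ {-1, 1}; the x-axis gridline crossings are at x ∈ {-1, 1}; a circular section at z = 0 has radius exactly 1.
Finally, the integer polynomial consistent with all of this is the stated p.

x^2 + y^2 + 2*z^2 - 1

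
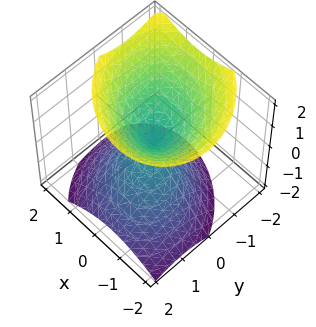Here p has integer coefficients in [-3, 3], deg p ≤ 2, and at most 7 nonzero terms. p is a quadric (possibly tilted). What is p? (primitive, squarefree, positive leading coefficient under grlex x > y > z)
I count 2 distinct pieces. They look like related sheets of one shape, so recover p as a whole.
The degree is 2 — a generic line meets the surface in up to 2 points.
Observable constraints: one x-axis crossing is at x = 0; it crosses the z-axis at the gridline z = 0; one y-axis crossing is at y = 0.
Assembling these constraints gives the stated polynomial.

2*x^2 + x*y + 2*y^2 + y*z - 2*z^2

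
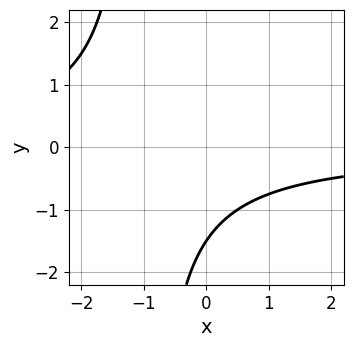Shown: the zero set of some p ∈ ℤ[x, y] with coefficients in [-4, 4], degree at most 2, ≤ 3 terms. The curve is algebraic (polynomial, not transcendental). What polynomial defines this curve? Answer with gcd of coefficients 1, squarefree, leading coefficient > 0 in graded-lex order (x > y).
2*x*y + 2*y + 3

First, the degree is 2 — the shape is more complex than any degree-1 curve.
Next, from the axis intercepts and sections: the curve avoids every integer x-axis point in the box.
Finally, fitting integer coefficients to these (and the overall shape) gives p.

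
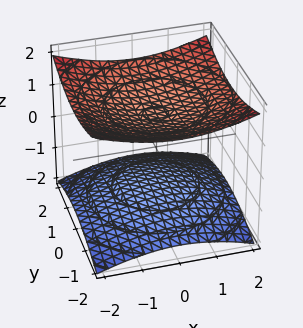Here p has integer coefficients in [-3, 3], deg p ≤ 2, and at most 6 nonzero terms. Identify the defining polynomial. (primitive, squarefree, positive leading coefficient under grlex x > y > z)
x^2 + y^2 - 3*z^2 + 3

First, the picture has 2 separate pieces.
Then, the degree is 2 — two separate bowl-shaped sheets opening away from each other; a quadric.
Then, symmetries: the z ↦ −z reflection is a symmetry, so z appears only in even powers; rotational symmetry about the z-axis ⇒ p depends on x, y only through x² + y².
Then, observable constraints: no x-intercept at any integer in the box; the surface avoids every integer y-axis point in the box; among the integer gridlines, it crosses the z-axis at z ∈ {-1, 1}.
Finally, solving for integer coefficients yields p as stated.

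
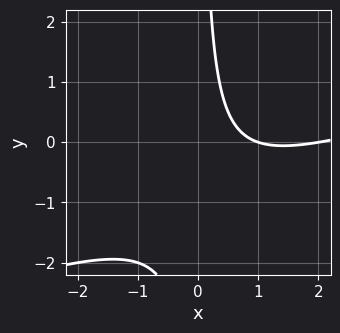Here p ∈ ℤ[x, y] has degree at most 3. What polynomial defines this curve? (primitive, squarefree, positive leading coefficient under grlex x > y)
x^2 - 3*x*y - 3*x + 2

deg p = 2. A generic line meets the curve in up to 2 points.
Checking where it meets the axes: the x-axis gridline crossings are at x ∈ {1, 2}; no y-intercept at any integer in the box.
These observations pin down the coefficients.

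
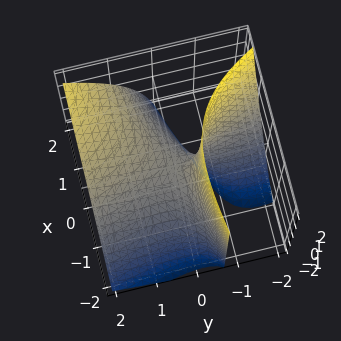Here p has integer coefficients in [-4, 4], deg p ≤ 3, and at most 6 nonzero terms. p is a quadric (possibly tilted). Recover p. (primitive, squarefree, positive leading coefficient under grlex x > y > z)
deg p = 2. A generic line meets the surface in up to 2 points.
Reading off the gridlines: it meets the y-axis at y = 0 (among the integer gridlines); it crosses the z-axis at the gridline z = 0; it crosses the x-axis at the gridline x = 0.
The integer polynomial consistent with all of this is the stated p.

x^2 - 3*x*y - y^2 + 3*y*z + 2*z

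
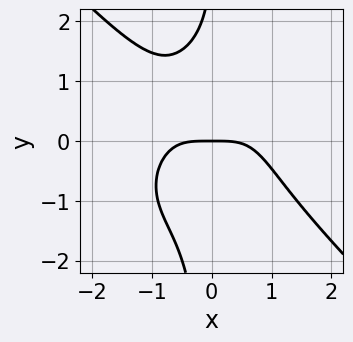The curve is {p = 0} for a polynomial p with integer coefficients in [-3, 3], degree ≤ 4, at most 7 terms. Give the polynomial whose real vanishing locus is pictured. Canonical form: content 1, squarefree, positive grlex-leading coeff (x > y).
2*x^4 + 2*x*y^3 - x*y^2 - y^2 + 3*y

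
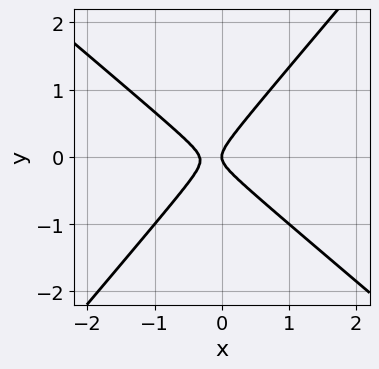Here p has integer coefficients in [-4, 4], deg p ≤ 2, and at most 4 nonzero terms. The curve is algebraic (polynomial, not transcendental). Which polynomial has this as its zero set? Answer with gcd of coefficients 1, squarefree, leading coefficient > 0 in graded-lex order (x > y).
(a) deg p = 2.
(b) Checking where it meets the axes: one y-axis crossing is at y = 0; it crosses the x-axis at the gridline x = 0.
(c) The integer polynomial consistent with all of this is the stated p.

3*x^2 + x*y - 3*y^2 + x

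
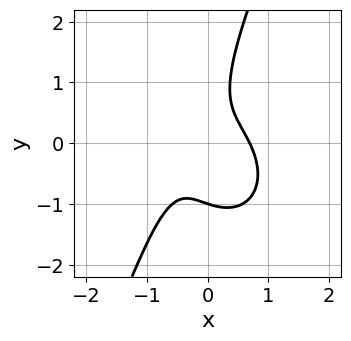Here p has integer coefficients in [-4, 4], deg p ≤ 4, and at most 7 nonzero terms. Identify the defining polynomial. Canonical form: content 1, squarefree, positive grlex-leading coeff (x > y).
1. Degree: a generic line meets the curve in up to 3 points, so deg p = 3.
2. Against the integer gridlines: it meets the y-axis at y = -1 (among the integer gridlines).
3. Solving for integer coefficients yields p as stated.

3*x^3 + 2*x*y^2 - y^3 + 3*x*y - 1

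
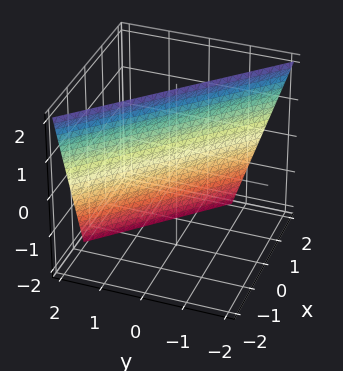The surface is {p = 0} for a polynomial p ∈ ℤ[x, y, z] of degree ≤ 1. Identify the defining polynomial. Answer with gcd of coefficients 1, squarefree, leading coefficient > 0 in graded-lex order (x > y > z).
3*x + 3*y + z - 2

The degree is 1 — every cross-section is a straight line — this is a plane.
From the visible intercepts: it crosses the z-axis at the gridline z = 2.
These observations pin down the coefficients.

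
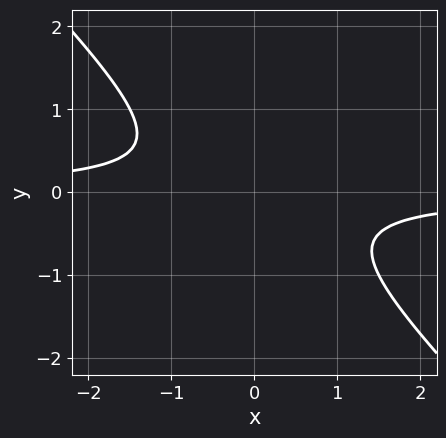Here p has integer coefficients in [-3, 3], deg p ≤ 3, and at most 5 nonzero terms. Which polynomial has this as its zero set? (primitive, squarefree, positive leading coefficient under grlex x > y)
2*x*y + 2*y^2 + 1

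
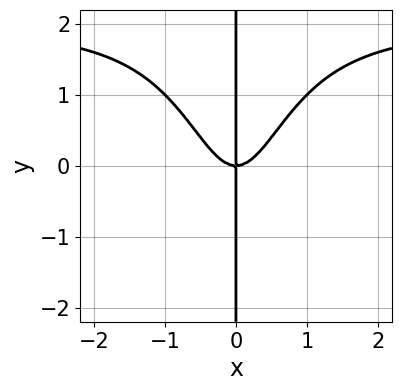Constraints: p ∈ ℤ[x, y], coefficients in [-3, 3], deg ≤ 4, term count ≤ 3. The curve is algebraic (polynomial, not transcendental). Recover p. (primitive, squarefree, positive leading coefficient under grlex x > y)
x^3*y - 2*x^3 + x*y

1. deg p = 4.
2. Observable constraints: it crosses the x-axis at the gridline x = 0; the visible y-axis segment lies entirely on the curve.
3. Putting this together gives p.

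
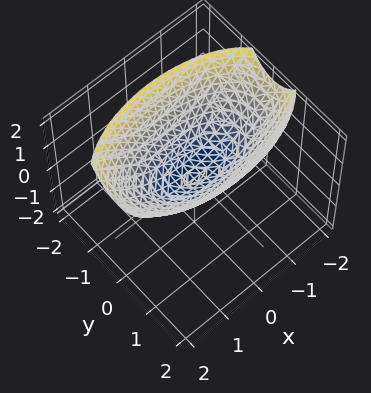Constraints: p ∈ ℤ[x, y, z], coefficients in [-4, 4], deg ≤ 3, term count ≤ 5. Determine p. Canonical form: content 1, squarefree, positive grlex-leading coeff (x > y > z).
x^2 + 3*y^2 - 3*z

deg p = 2. A single bowl opening along one axis; a quadric.
Symmetries: it's symmetric under y → −y, forcing even powers of y; the x ↦ −x reflection is a symmetry, so x appears only in even powers.
From the axis intercepts and sections: it meets the z-axis at z = 0 (among the integer gridlines); it meets the y-axis at y = 0 (among the integer gridlines); it crosses the x-axis at the gridline x = 0.
Assembling these constraints gives the stated polynomial.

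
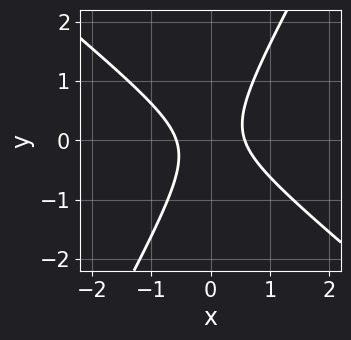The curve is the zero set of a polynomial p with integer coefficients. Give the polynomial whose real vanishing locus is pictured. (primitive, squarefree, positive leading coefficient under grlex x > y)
3*x^2 + 2*x*y - 2*y^2 - 1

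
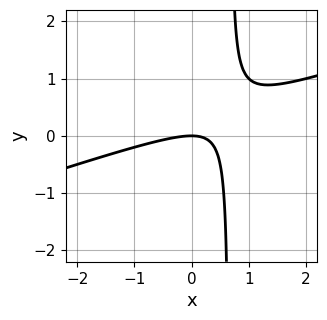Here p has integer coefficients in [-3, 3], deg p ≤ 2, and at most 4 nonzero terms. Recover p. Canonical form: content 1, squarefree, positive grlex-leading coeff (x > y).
(a) The degree is 2 — the shape is more complex than any degree-1 curve.
(b) From the axis intercepts and sections: it meets the y-axis at y = 0 (among the integer gridlines); it crosses the x-axis at the gridline x = 0.
(c) The integer polynomial consistent with all of this is the stated p.

x^2 - 3*x*y + 2*y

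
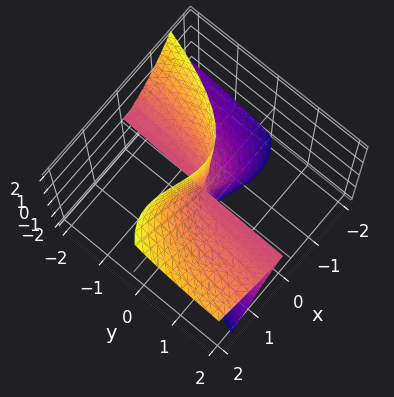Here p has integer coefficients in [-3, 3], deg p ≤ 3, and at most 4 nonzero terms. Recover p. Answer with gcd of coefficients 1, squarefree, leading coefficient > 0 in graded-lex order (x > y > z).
x^3 - x^2*z - y*z^2

(a) deg p = 3. No degree-2 surface has this shape.
(b) Observable constraints: one x-axis crossing is at x = 0; the visible z-axis segment lies entirely on the surface; the visible y-axis segment lies entirely on the surface.
(c) Together with the visible shape, these determine p as stated.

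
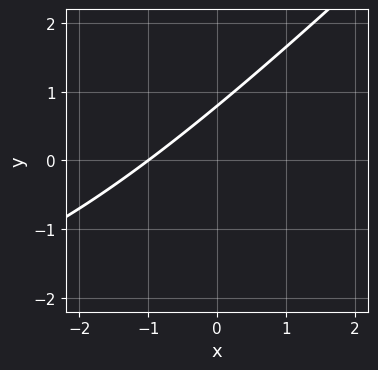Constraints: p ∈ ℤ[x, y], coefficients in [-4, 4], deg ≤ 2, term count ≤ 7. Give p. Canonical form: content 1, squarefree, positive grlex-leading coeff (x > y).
x*y - y^2 + 3*x - 3*y + 3

The degree is 2 — no degree-1 curve has this shape.
From the axis intercepts and sections: it crosses the x-axis at the gridline x = -1.
These observations pin down the coefficients.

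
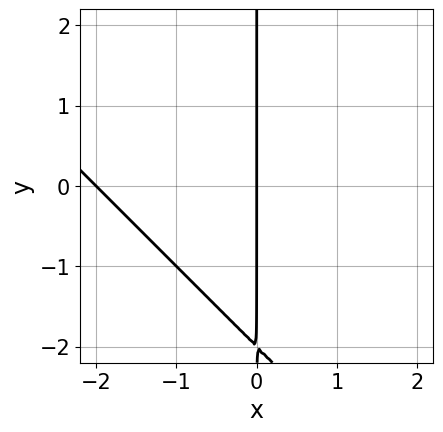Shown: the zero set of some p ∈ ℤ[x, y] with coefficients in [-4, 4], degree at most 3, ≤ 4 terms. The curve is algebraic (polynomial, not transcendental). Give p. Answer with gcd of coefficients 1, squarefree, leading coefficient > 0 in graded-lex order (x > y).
The degree is 2 — the shape is more complex than any degree-1 curve.
Against the integer gridlines: among the integer gridlines, it crosses the x-axis at x ∈ {-2, 0}; every point of the y-axis in the box is on the curve.
These observations pin down the coefficients.

x^2 + x*y + 2*x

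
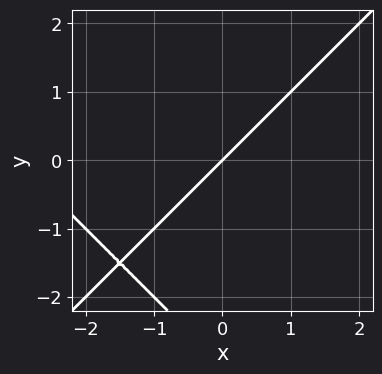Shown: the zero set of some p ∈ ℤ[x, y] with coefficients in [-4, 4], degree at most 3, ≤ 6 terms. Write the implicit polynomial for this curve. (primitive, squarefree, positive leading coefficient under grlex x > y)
1. deg p = 2. A generic line meets the curve in up to 2 points.
2. From the axis intercepts and sections: it crosses the y-axis at the gridline y = 0; it crosses the x-axis at the gridline x = 0.
3. The integer polynomial consistent with all of this is the stated p.

x^2 - y^2 + 3*x - 3*y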